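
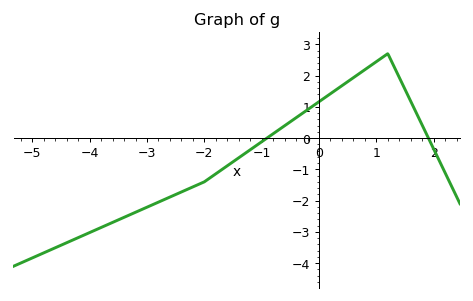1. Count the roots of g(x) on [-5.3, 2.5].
2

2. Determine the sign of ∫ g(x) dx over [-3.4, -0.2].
negative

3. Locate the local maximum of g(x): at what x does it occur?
1.2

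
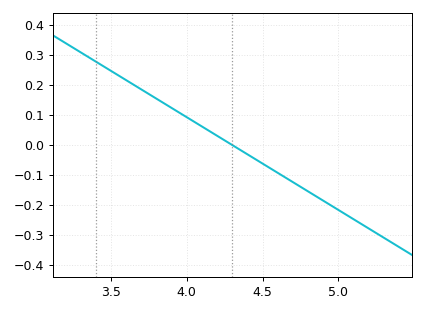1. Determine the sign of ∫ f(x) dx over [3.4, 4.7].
positive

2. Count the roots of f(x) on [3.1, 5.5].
1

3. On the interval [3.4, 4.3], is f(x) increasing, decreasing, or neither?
decreasing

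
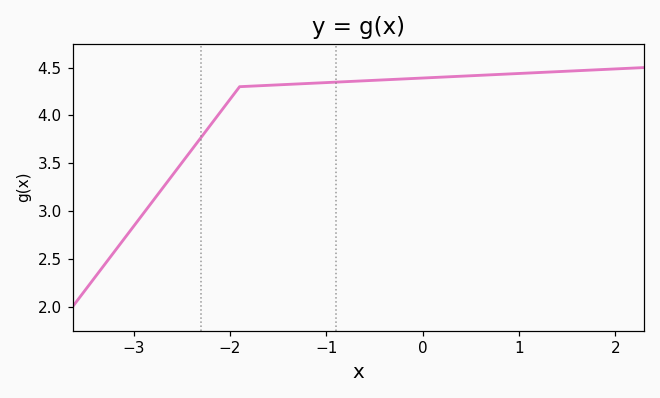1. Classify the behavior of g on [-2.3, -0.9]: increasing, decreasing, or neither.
increasing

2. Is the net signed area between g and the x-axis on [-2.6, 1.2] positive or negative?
positive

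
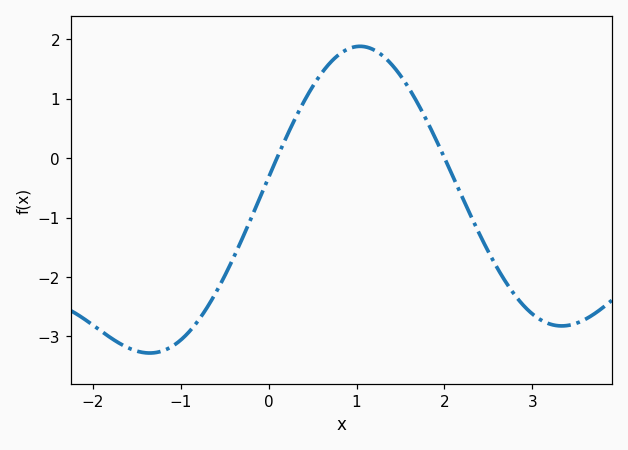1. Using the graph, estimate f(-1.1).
-3.17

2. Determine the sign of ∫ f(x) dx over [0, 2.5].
positive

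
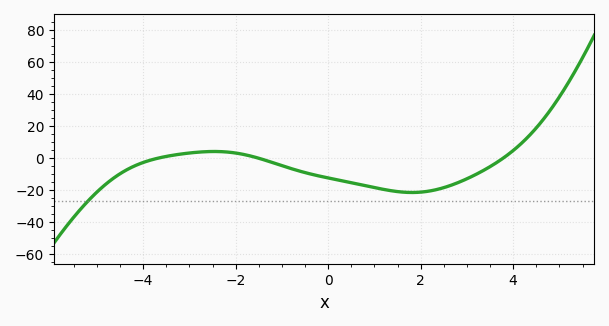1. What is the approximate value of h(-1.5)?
-0.257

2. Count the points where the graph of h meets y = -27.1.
1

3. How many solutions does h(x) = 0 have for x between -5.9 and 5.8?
3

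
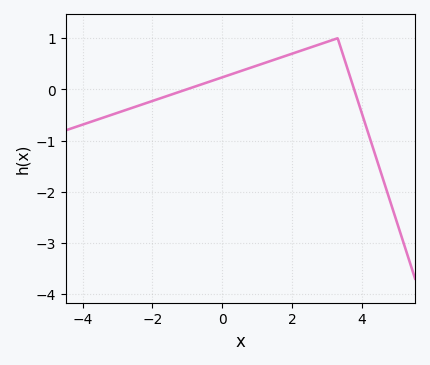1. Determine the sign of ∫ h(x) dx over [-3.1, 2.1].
positive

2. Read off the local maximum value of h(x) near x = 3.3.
0.999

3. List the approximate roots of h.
-1.02, 3.77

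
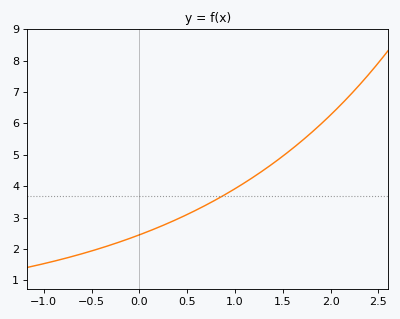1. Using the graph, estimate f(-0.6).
1.8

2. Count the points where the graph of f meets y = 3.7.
1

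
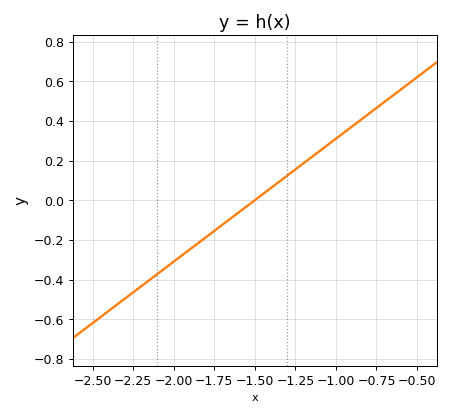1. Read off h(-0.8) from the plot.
0.44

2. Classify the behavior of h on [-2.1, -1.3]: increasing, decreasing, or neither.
increasing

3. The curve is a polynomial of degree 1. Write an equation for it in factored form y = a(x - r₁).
y = 0.62(x + 1.5)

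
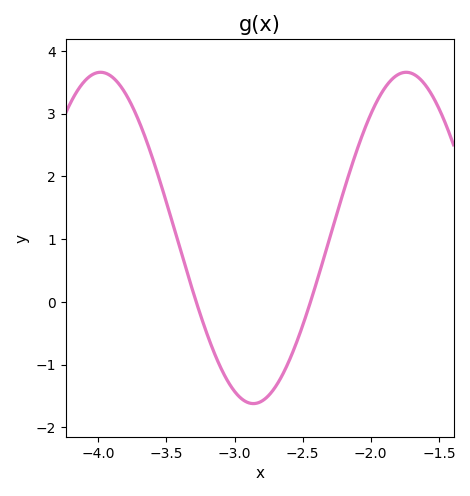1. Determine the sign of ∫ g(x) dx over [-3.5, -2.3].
negative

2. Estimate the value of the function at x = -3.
-1.43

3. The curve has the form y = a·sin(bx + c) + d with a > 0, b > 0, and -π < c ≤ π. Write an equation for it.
y = 2.64sin(2.8x + 0.16) + 1.02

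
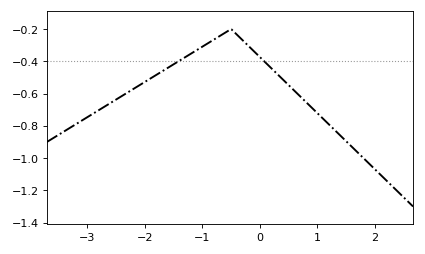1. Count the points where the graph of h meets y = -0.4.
2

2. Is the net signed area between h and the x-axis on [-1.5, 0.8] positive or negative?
negative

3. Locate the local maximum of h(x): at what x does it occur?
-0.501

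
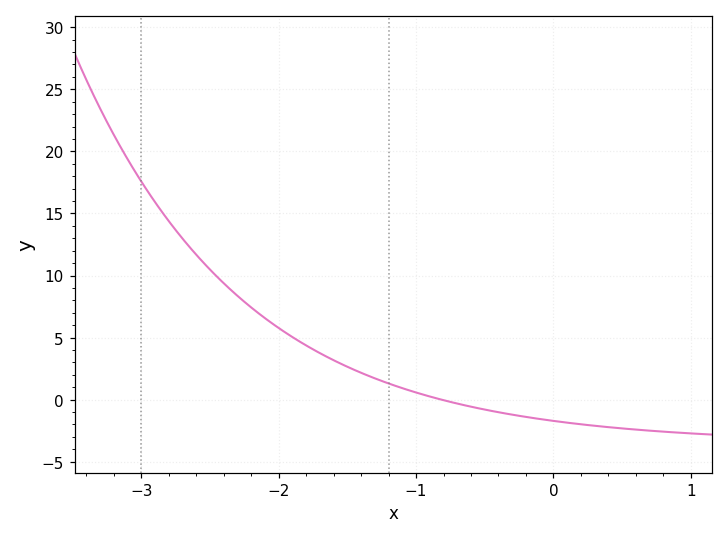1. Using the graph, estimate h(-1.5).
2.5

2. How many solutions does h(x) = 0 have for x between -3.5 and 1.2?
1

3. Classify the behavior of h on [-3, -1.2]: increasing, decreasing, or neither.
decreasing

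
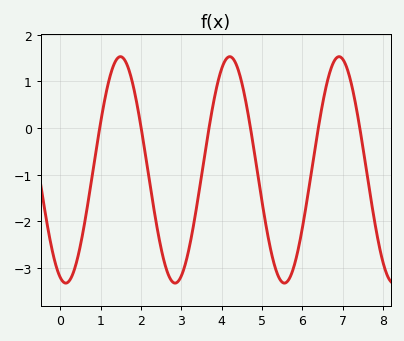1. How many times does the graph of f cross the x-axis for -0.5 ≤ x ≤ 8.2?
6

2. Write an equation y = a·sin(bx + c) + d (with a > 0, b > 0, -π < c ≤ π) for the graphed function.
y = 2.43sin(2.3x - 1.9) - 0.9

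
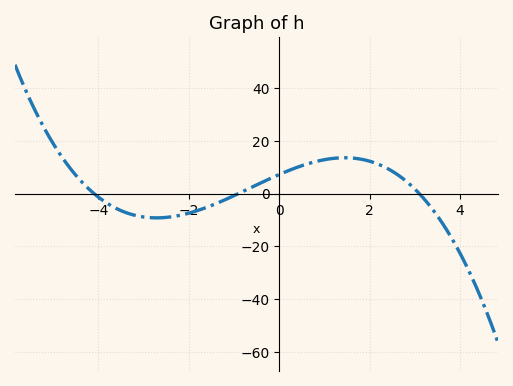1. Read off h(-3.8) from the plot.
-3.78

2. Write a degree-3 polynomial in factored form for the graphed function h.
y = -0.63(x + 4.1)(x + 0.9)(x - 3.1)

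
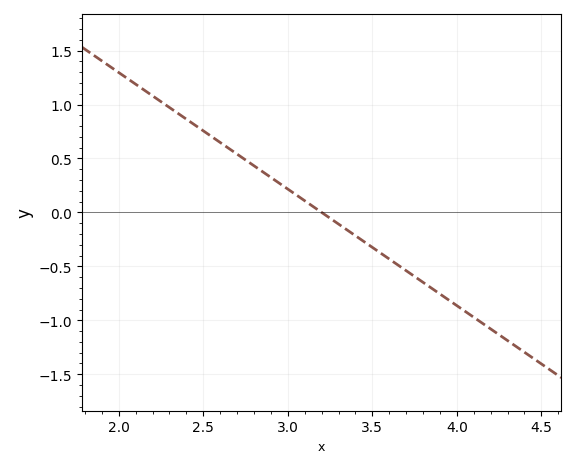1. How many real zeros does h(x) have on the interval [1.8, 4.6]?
1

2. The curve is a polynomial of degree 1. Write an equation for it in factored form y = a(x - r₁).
y = -1.08(x - 3.2)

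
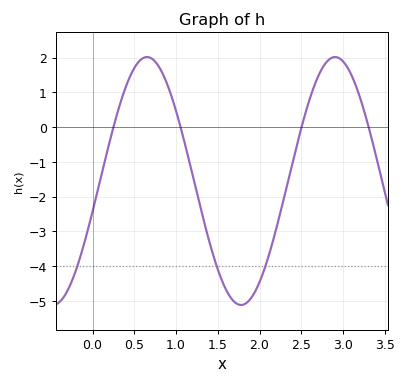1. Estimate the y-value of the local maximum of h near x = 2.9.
2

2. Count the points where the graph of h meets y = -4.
3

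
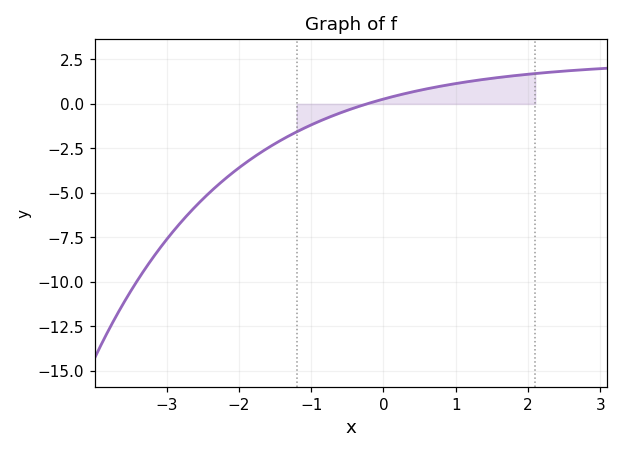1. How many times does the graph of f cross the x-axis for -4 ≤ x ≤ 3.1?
1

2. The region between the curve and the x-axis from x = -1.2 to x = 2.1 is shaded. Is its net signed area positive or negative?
positive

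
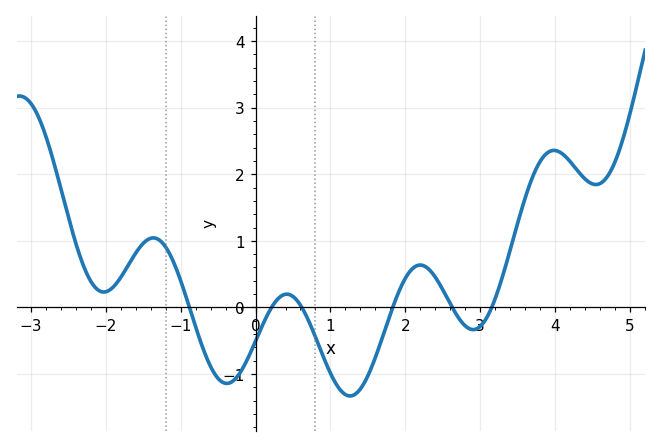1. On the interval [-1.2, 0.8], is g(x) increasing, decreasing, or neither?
neither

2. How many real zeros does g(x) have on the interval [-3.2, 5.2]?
6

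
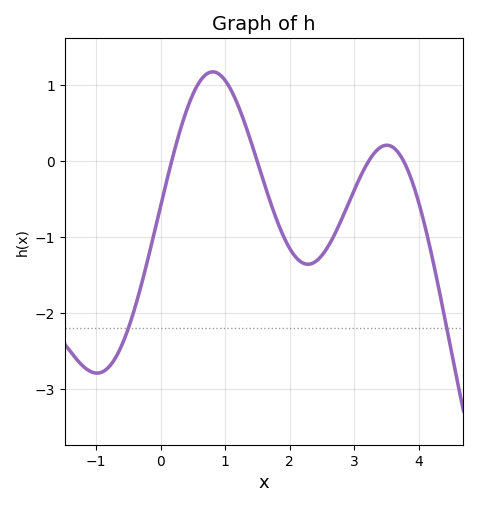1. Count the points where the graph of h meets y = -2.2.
2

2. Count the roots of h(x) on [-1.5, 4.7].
4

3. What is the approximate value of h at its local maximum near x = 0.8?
1.17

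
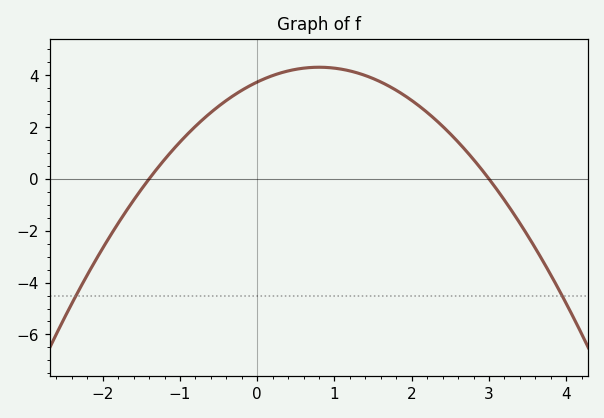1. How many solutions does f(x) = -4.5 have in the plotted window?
2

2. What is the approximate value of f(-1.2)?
0.8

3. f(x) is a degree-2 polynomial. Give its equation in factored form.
y = -0.89(x + 1.4)(x - 3)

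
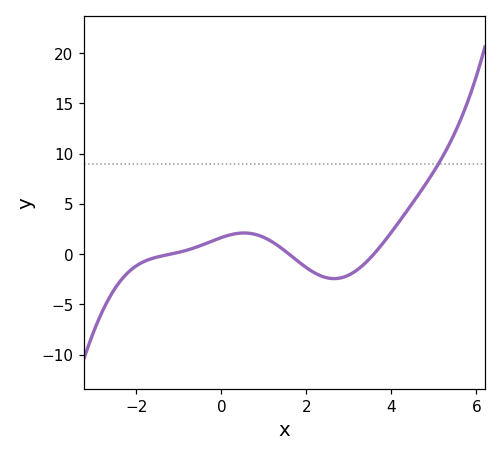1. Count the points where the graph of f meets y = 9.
1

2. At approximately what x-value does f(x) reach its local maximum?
0.537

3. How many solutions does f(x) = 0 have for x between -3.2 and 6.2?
3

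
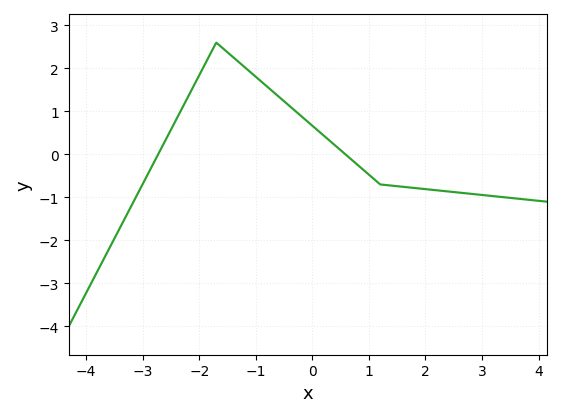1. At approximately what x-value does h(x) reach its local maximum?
-1.8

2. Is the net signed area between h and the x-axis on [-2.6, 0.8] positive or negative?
positive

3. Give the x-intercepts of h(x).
-2.8, 0.6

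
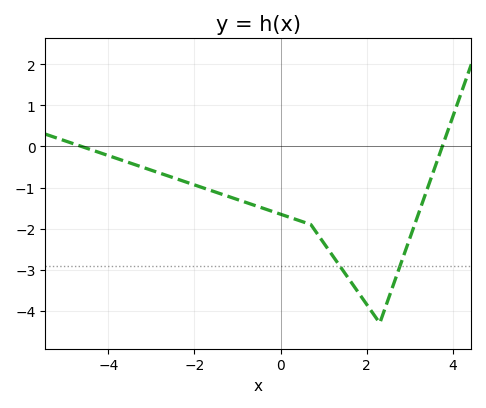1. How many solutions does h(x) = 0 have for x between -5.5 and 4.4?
2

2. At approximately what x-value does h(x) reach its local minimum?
2.3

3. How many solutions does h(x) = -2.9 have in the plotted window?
2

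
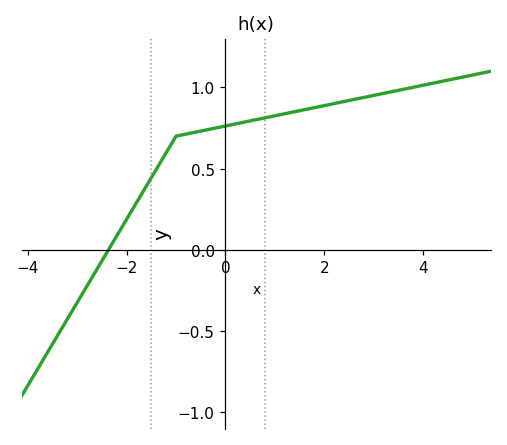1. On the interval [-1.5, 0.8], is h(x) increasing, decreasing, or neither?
increasing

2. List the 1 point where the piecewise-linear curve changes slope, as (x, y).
(-1, 0.7)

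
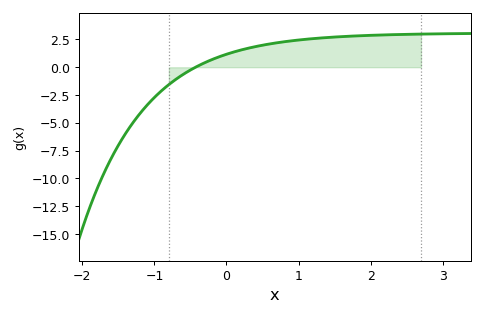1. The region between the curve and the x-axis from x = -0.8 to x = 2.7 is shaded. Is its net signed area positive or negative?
positive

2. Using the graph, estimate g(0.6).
2.1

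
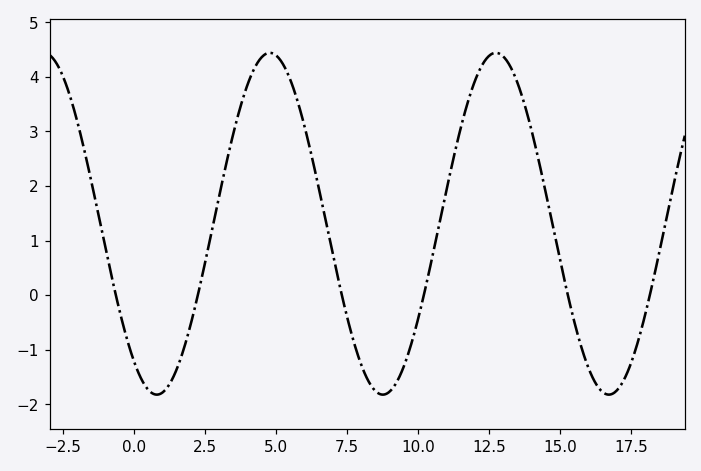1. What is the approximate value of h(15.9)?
-1.2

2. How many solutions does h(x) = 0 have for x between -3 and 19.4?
6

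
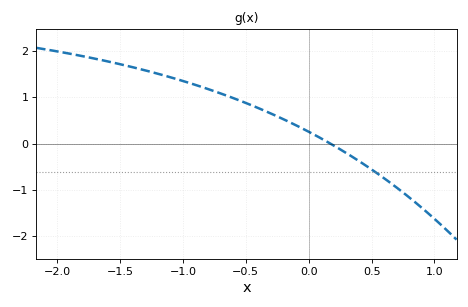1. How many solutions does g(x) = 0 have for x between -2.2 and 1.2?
1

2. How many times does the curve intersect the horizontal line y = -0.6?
1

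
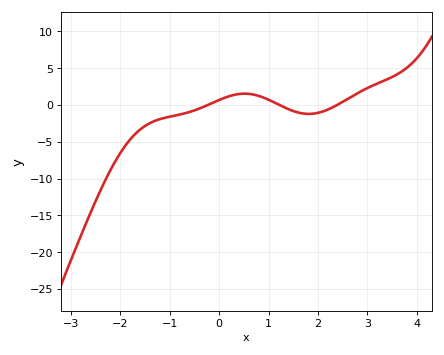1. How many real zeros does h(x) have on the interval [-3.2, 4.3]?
3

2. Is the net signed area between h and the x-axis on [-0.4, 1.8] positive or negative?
positive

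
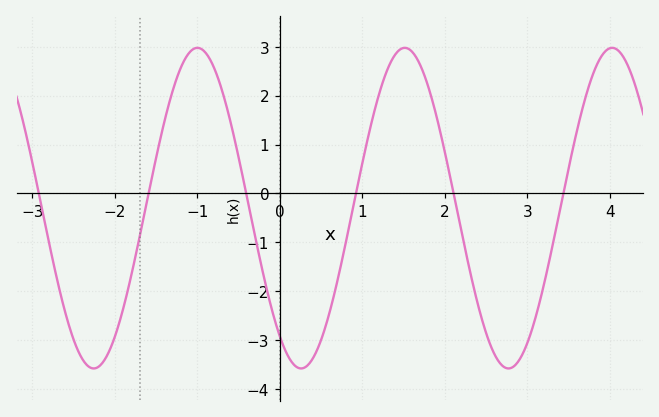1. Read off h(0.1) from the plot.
-3.33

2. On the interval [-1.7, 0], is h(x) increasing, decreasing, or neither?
neither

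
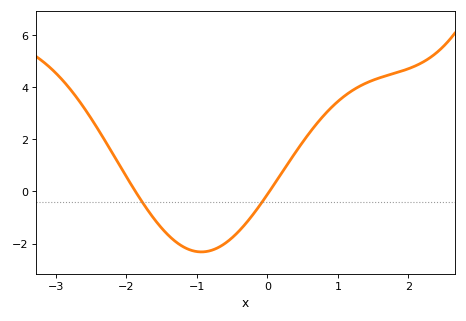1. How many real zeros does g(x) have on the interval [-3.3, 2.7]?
2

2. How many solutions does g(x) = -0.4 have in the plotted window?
2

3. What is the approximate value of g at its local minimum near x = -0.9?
-2.4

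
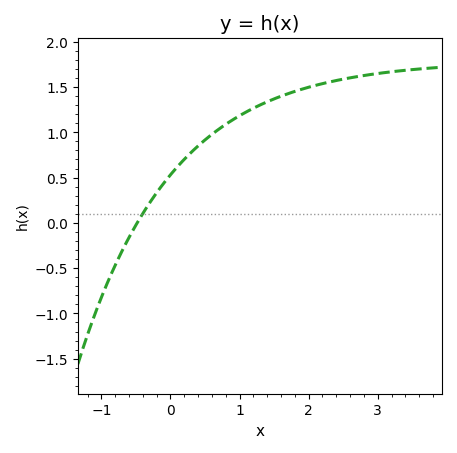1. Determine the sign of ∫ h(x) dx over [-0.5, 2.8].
positive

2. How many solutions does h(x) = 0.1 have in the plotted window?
1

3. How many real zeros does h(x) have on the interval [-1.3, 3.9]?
1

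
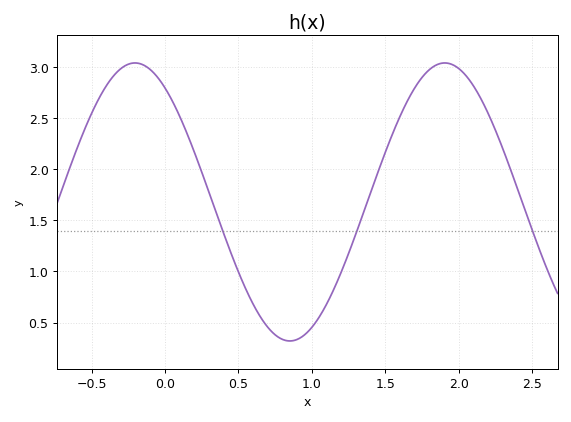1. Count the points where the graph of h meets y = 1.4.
3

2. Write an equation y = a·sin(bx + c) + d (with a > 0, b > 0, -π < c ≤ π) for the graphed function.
y = 1.36sin(3x + 2.2) + 1.68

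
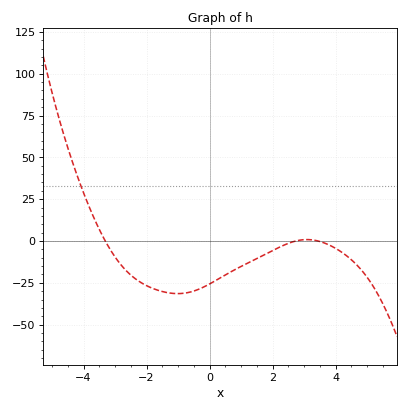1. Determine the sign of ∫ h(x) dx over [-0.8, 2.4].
negative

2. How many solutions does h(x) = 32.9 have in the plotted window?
1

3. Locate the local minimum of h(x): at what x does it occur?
-1.01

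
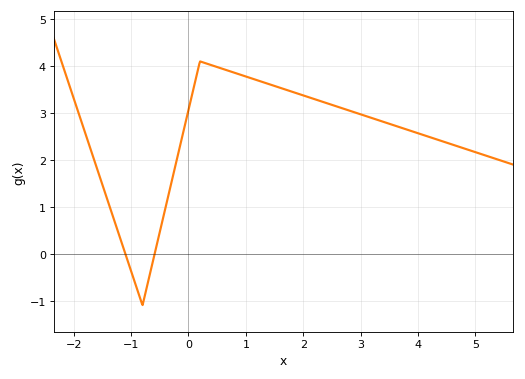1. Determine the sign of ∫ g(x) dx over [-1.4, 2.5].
positive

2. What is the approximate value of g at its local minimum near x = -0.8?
-1.1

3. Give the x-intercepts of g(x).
-1, -0.6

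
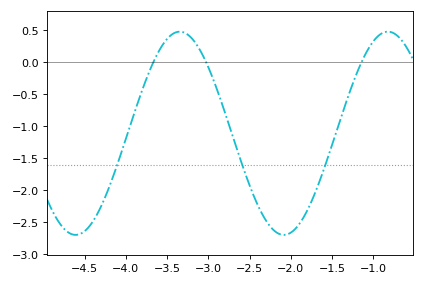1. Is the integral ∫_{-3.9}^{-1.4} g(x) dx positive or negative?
negative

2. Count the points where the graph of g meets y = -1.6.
3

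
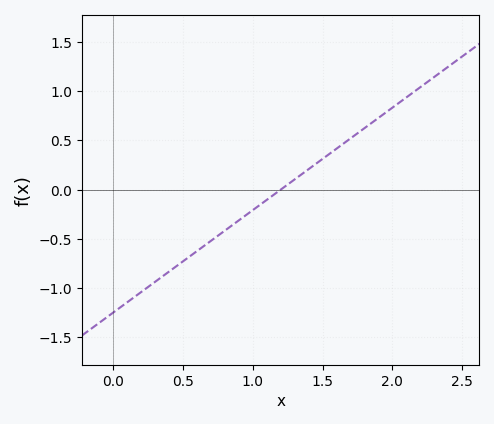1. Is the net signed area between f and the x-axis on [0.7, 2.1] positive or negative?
positive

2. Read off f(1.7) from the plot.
0.5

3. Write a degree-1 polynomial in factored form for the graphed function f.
y = 1.04(x - 1.2)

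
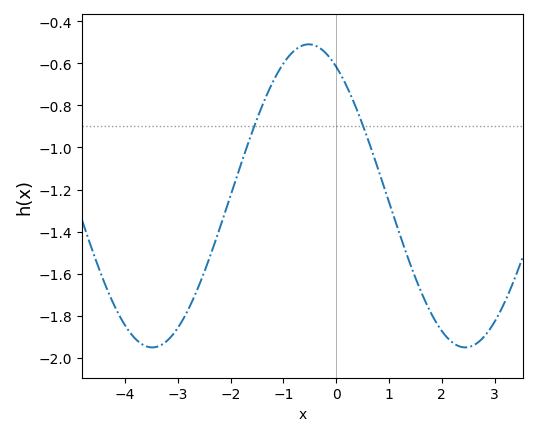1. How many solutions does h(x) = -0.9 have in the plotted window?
2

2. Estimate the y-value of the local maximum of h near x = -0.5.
-0.51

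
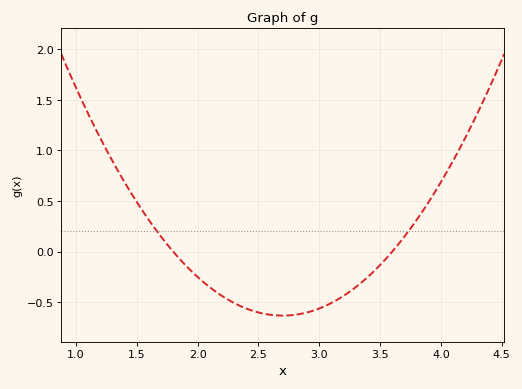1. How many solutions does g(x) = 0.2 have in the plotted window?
2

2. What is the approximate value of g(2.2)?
-0.45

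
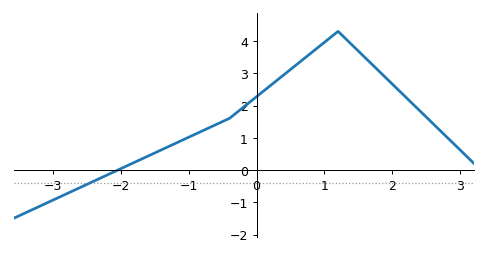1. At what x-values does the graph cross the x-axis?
-2.04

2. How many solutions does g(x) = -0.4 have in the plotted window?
1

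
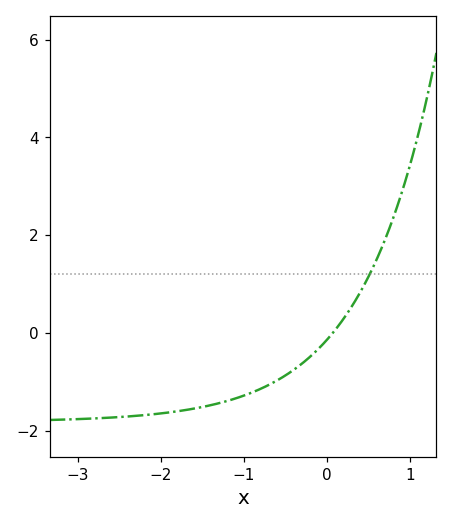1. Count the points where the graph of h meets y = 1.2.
1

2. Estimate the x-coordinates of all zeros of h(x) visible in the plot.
0.07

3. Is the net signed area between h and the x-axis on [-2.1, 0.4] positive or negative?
negative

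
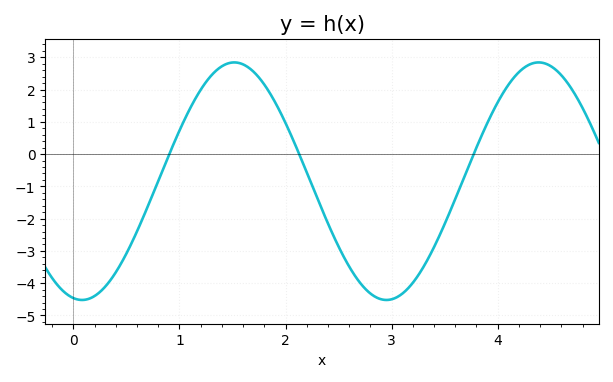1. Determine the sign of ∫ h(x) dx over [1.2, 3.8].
negative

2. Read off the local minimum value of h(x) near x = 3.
-4.52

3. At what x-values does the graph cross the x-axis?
0.905, 2.13, 3.77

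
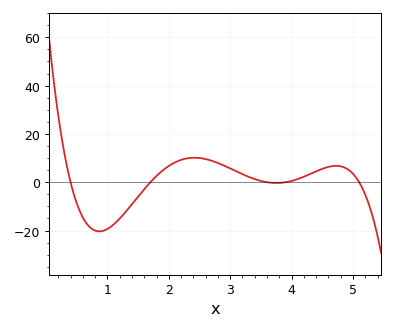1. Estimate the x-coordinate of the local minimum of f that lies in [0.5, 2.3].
0.9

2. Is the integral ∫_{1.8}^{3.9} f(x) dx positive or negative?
positive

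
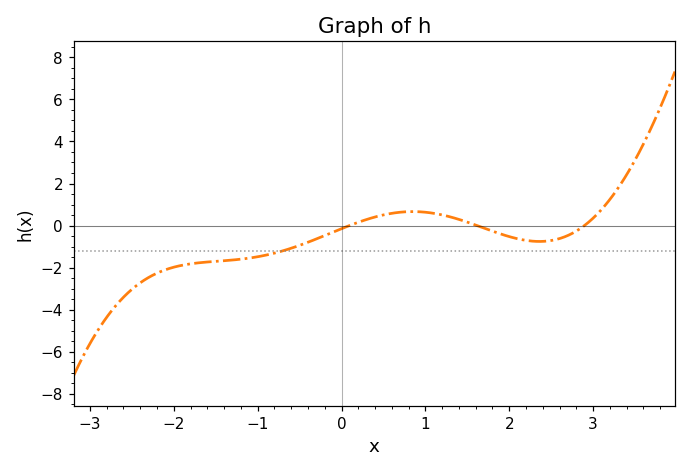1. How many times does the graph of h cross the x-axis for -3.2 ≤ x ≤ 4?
3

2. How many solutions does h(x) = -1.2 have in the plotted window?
1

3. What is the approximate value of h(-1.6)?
-1.73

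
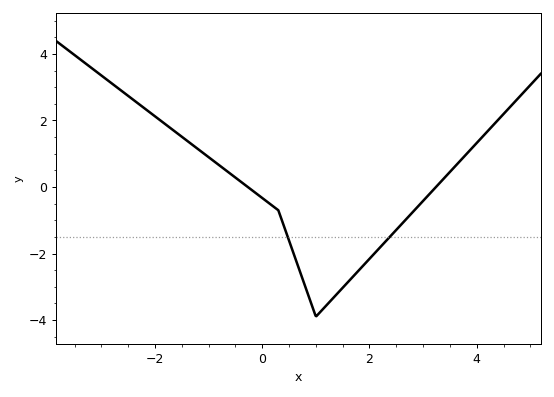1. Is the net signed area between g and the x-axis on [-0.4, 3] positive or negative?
negative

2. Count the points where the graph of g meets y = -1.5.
2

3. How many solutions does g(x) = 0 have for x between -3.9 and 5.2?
2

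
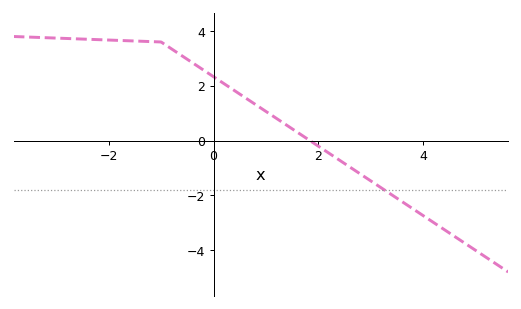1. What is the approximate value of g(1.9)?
0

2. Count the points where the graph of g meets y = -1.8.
1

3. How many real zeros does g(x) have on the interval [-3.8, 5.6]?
1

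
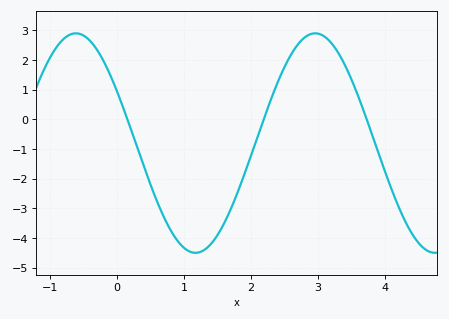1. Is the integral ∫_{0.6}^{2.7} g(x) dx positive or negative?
negative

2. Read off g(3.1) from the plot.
2.8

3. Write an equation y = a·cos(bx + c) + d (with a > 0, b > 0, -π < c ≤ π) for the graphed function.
y = 3.7cos(1.8x + 1.1) - 0.8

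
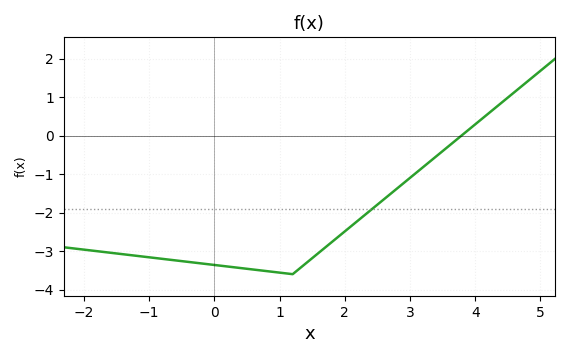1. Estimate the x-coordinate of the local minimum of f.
1.2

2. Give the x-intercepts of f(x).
3.79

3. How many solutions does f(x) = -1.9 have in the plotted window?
1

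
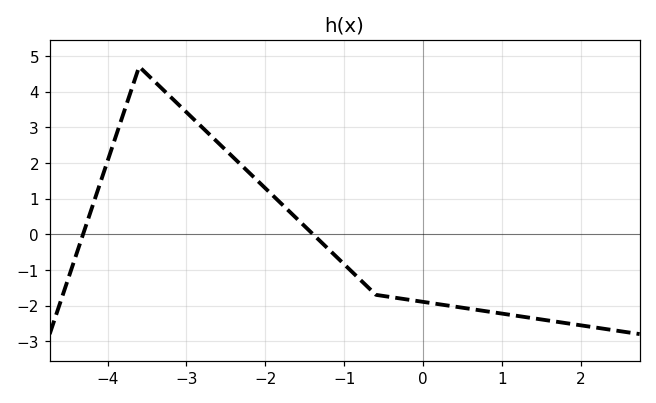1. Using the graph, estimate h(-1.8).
0.86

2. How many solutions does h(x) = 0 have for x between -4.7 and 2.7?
2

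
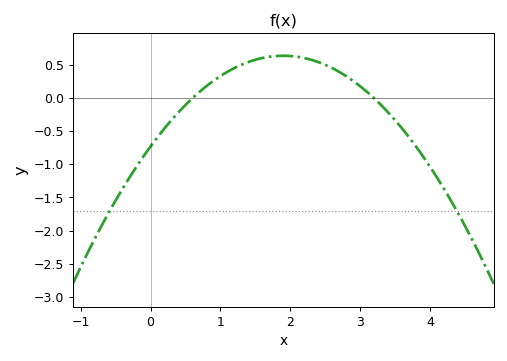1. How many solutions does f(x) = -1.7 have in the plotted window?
2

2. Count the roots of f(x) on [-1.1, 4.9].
2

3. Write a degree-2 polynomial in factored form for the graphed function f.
y = -0.38(x - 0.6)(x - 3.2)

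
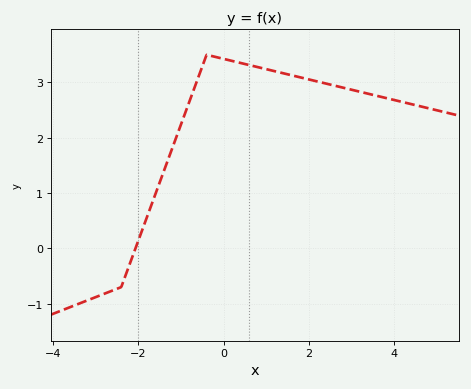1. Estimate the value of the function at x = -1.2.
1.82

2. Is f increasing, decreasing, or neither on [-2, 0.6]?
neither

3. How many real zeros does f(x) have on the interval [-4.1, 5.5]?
1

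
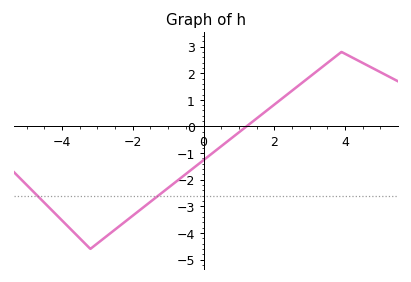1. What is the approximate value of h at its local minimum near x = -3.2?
-4.6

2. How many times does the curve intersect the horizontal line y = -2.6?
2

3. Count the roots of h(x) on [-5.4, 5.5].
1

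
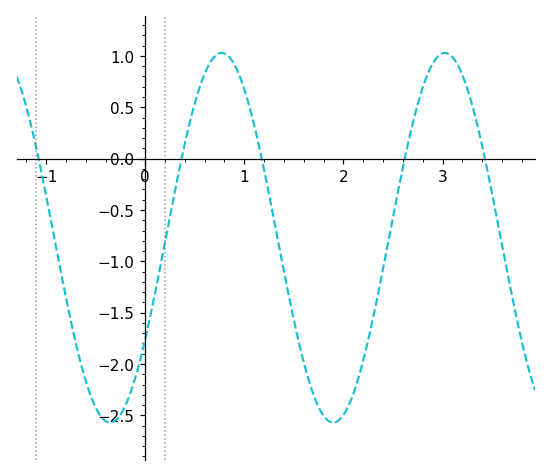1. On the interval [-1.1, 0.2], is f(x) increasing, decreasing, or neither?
neither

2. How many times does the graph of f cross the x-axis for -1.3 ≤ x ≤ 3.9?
5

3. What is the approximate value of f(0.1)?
-1.31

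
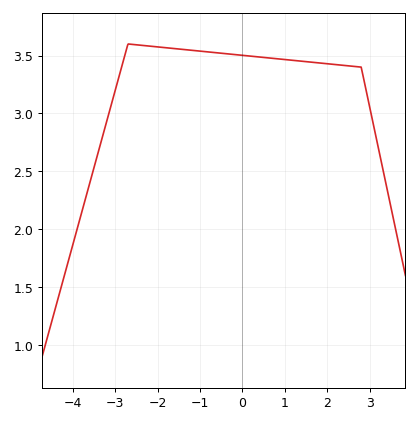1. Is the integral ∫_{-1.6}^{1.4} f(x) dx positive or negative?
positive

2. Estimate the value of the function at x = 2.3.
3.42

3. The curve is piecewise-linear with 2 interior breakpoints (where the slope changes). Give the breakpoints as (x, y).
(-2.7, 3.6); (2.8, 3.4)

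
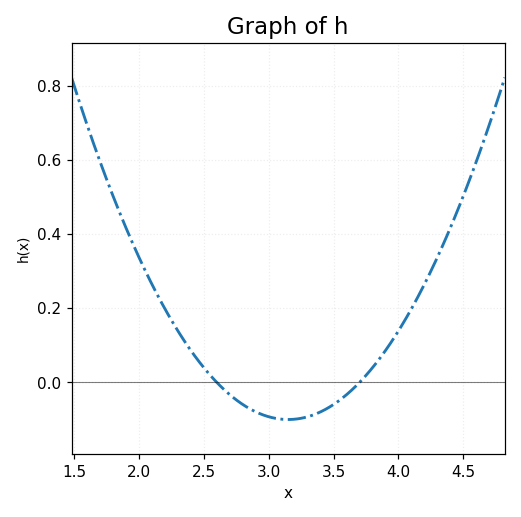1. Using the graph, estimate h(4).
0.139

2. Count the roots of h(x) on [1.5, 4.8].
2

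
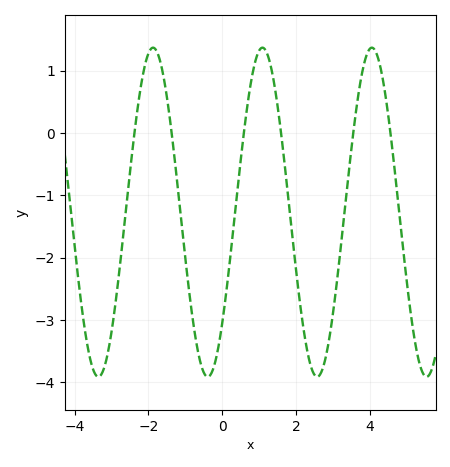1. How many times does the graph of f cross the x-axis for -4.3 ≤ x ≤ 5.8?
6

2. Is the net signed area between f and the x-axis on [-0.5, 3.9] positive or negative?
negative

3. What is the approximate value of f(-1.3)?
-0.354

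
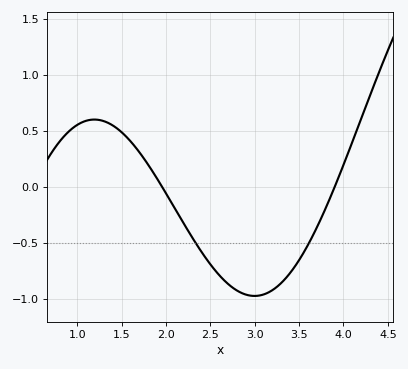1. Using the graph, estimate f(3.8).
-0.2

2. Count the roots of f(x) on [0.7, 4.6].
2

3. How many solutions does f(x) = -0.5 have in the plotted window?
2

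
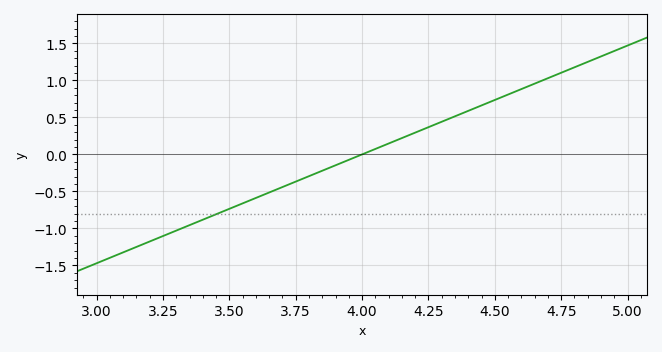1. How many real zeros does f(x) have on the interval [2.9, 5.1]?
1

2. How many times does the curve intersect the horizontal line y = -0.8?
1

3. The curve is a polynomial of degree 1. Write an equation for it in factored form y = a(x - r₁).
y = 1.47(x - 4)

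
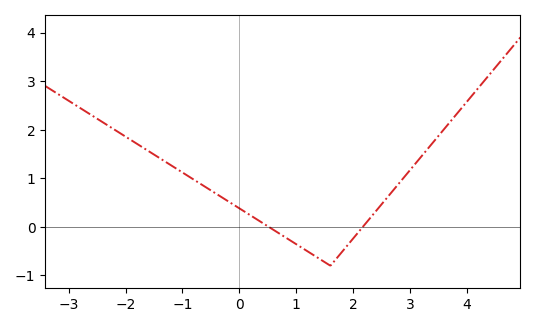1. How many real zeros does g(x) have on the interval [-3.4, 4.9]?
2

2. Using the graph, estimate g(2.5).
0.5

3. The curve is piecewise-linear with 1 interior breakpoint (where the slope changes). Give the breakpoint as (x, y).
(1.6, -0.8)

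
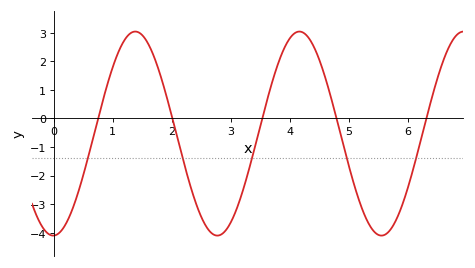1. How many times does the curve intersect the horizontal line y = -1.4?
5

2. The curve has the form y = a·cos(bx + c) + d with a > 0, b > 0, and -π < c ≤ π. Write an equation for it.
y = 3.57cos(2.26x - 3.12) - 0.53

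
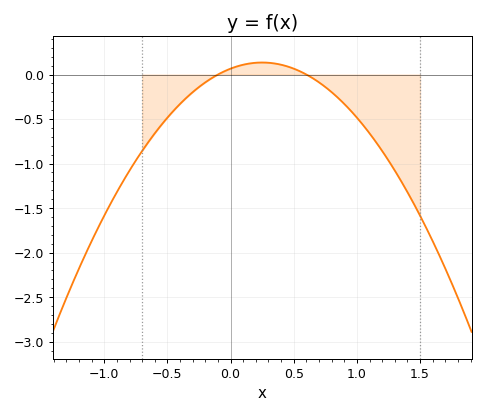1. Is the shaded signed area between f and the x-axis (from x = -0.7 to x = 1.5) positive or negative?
negative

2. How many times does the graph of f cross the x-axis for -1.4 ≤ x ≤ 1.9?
2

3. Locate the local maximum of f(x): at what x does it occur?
0.25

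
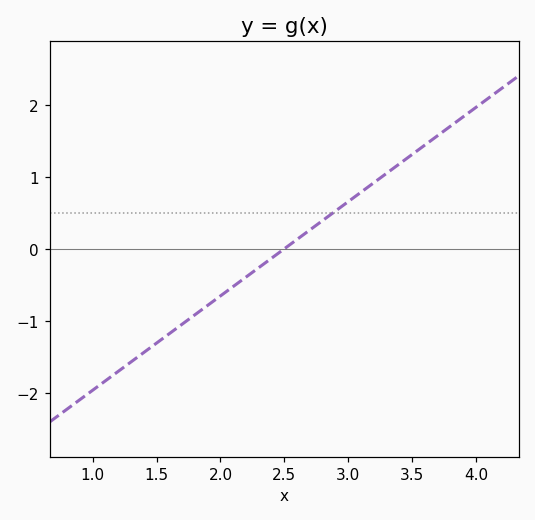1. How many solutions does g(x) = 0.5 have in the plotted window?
1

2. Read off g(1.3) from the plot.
-1.57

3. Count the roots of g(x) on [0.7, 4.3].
1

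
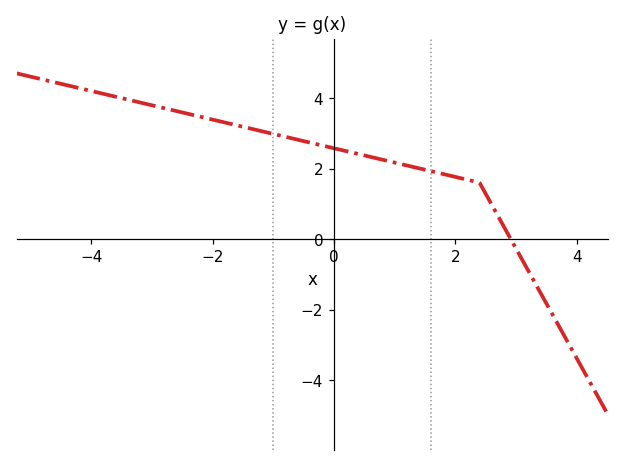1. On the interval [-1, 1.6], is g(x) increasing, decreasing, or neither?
decreasing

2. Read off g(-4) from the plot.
4.2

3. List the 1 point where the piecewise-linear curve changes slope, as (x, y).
(2.4, 1.6)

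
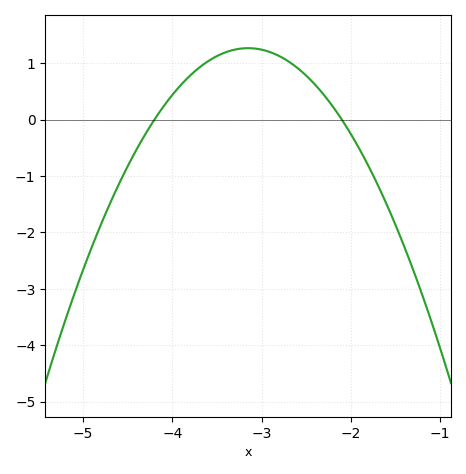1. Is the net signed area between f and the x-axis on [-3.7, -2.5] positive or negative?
positive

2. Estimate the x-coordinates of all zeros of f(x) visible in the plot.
-4.2, -2.1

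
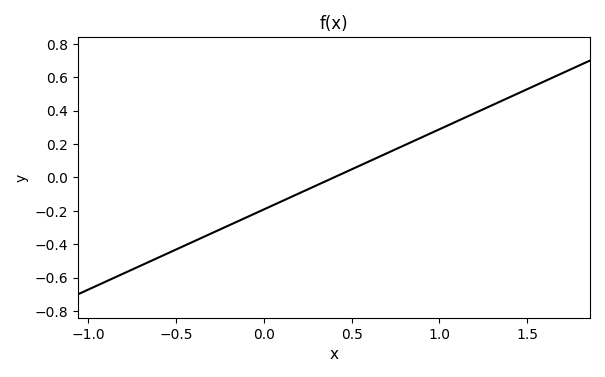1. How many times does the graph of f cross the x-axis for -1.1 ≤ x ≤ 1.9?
1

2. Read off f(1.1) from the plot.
0.34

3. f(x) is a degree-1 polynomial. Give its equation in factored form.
y = 0.48(x - 0.4)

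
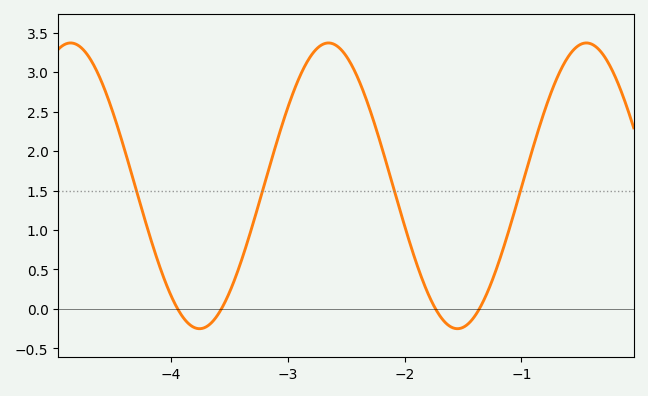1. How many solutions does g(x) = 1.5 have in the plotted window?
4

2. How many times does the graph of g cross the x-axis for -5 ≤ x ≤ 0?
4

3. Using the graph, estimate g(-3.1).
2.07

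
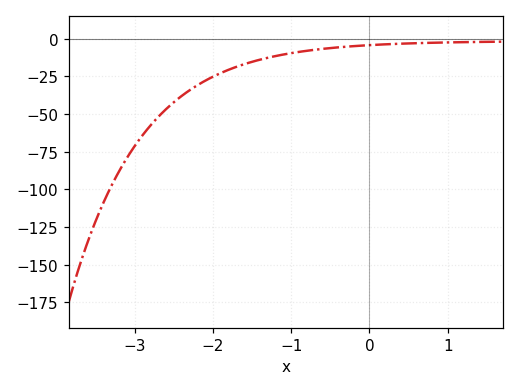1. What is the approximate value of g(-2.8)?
-58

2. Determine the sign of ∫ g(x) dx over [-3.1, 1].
negative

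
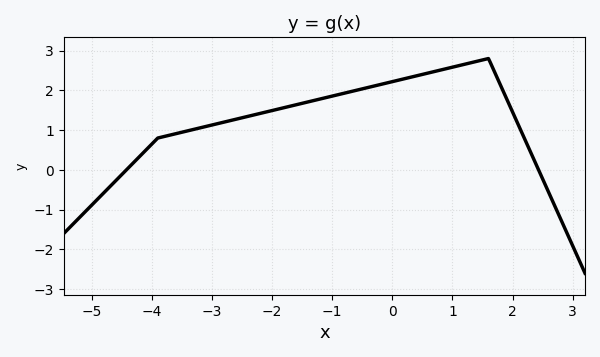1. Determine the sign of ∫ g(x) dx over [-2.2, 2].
positive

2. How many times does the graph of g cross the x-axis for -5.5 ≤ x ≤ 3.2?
2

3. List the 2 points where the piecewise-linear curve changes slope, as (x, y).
(-3.9, 0.8); (1.6, 2.8)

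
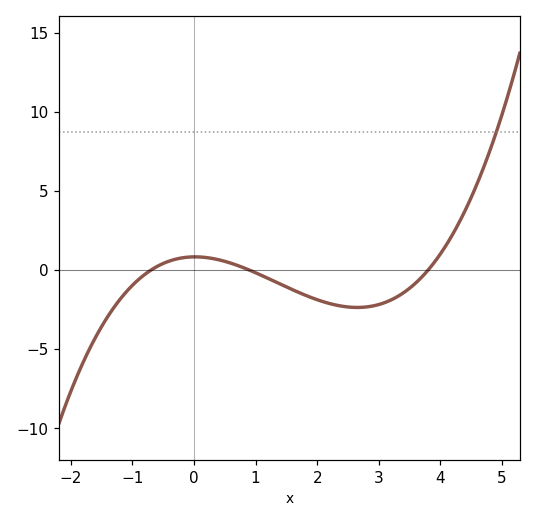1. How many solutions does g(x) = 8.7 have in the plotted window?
1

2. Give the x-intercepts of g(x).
-0.7, 0.9, 3.8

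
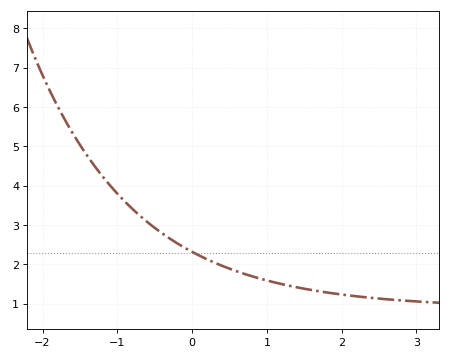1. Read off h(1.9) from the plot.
1.26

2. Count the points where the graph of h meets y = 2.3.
1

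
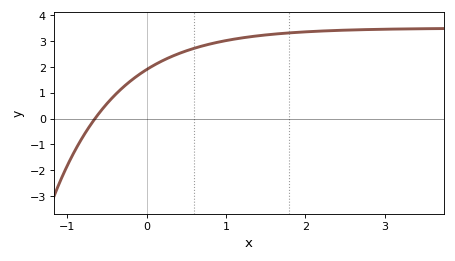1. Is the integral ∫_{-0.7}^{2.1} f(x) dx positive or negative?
positive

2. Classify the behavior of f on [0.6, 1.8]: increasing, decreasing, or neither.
increasing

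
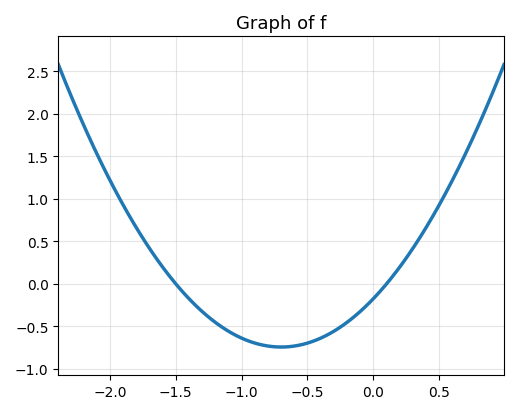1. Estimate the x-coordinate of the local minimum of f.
-0.7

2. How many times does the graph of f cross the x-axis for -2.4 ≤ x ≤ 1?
2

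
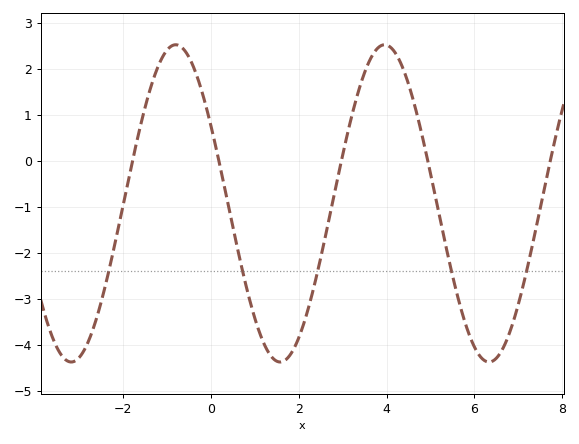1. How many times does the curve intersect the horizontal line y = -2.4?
5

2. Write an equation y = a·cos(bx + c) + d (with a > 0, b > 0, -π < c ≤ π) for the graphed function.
y = 3.45cos(1.32x + 1.06) - 0.93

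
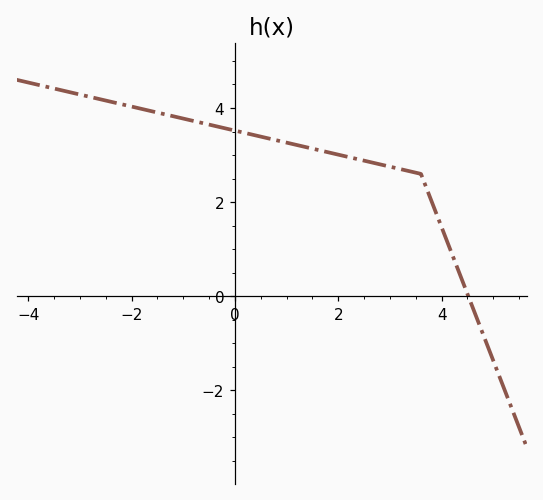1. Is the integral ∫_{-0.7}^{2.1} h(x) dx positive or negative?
positive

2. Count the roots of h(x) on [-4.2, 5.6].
1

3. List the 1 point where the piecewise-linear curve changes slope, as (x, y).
(3.6, 2.6)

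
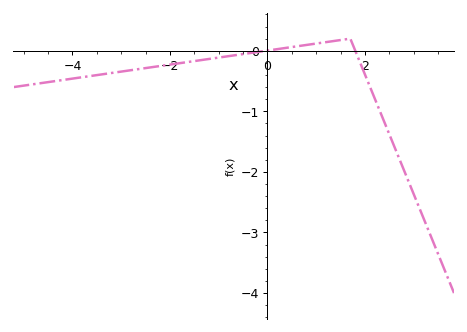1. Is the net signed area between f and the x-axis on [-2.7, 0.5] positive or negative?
negative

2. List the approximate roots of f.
0, 1.8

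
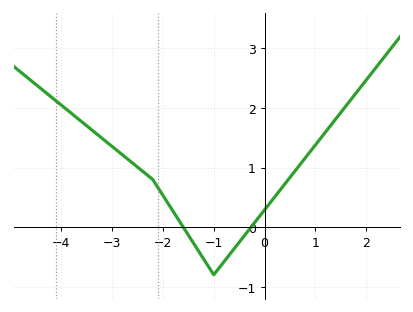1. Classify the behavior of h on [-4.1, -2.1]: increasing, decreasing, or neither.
decreasing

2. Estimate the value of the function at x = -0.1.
0.2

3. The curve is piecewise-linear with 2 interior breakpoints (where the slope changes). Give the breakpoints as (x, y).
(-2.2, 0.8); (-1, -0.8)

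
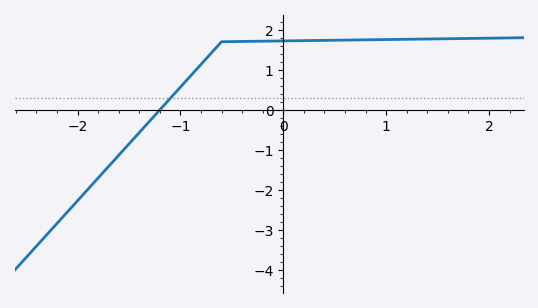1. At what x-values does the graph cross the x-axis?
-1.2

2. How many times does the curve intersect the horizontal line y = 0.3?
1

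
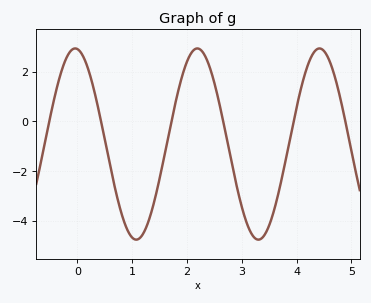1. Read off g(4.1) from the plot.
1.49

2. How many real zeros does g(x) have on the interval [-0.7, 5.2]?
6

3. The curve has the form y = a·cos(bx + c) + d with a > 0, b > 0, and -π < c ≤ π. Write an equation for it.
y = 3.84cos(2.82x + 0.11) - 0.91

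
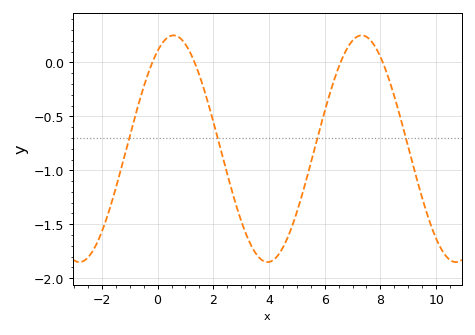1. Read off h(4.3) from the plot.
-1.8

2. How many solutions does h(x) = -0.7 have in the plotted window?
4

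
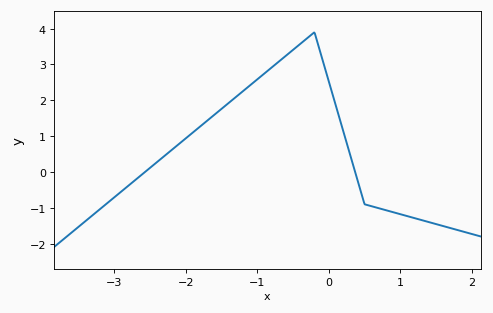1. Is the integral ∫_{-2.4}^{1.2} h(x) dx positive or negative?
positive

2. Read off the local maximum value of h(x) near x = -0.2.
3.9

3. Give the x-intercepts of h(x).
-2.6, 0.4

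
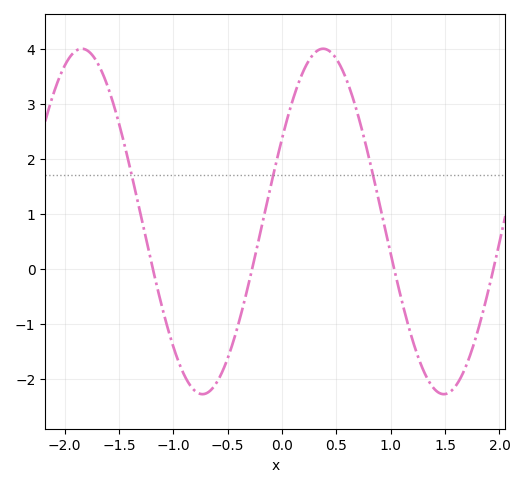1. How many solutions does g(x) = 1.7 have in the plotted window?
3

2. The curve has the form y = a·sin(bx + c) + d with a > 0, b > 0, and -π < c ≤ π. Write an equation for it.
y = 3.14sin(2.8x + 0.5) + 0.86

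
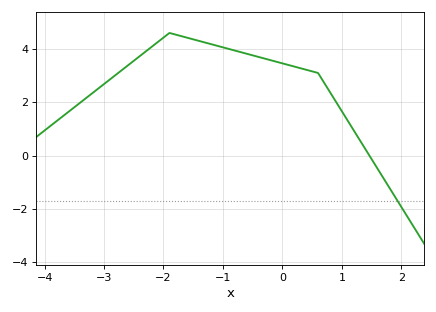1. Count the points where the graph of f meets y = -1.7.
1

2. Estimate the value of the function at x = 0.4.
3.22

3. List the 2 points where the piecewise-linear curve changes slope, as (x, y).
(-1.9, 4.6); (0.6, 3.1)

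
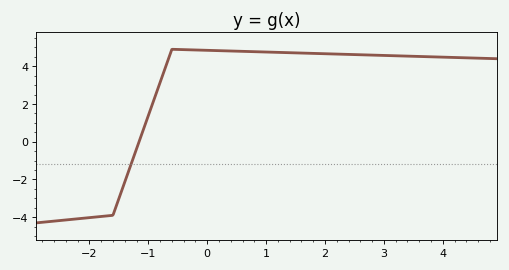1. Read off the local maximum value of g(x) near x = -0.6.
4.9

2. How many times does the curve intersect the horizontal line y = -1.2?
1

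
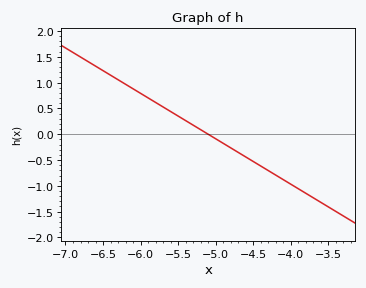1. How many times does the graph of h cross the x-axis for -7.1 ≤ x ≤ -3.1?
1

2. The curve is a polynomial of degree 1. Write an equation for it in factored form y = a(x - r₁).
y = -0.88(x + 5.1)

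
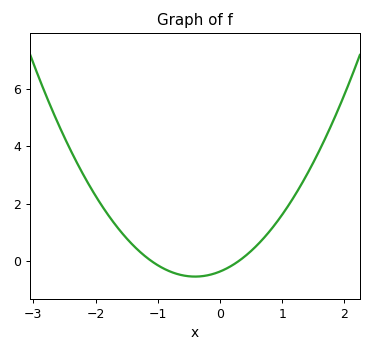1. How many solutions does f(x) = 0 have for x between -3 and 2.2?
2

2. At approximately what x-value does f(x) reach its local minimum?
-0.4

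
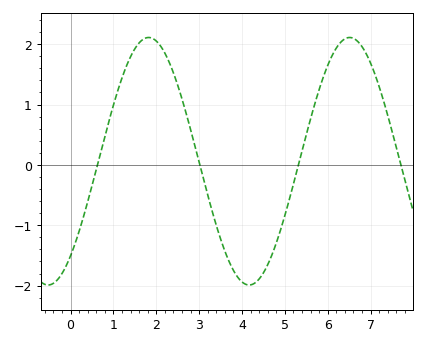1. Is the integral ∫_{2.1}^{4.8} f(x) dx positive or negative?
negative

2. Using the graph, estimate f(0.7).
0.198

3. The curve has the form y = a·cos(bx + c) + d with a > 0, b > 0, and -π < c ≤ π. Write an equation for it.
y = 2.05cos(1.34x - 2.44) + 0.06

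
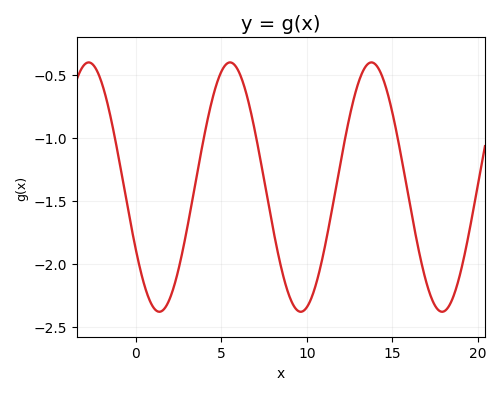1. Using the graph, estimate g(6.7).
-0.8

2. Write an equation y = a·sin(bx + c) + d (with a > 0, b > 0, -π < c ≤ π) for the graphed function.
y = 0.99sin(0.76x - 2.6) - 1.39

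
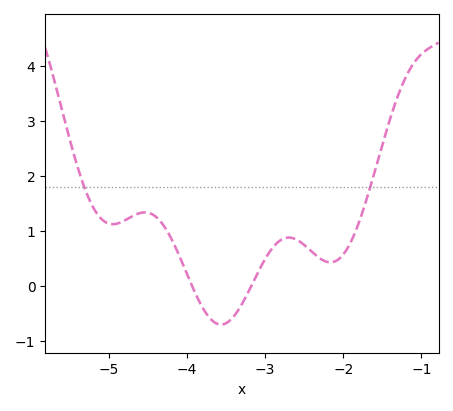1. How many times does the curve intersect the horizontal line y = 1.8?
2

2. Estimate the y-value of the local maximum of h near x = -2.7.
0.9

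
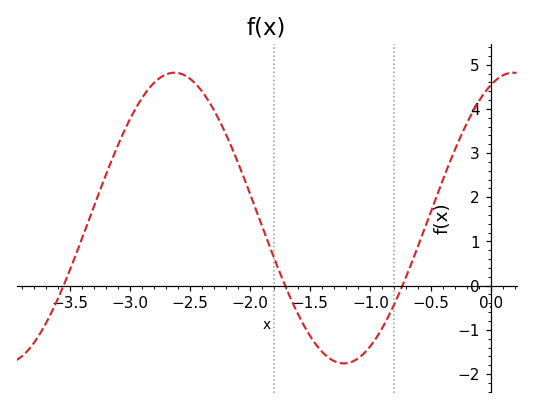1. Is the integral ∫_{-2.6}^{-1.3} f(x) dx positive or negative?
positive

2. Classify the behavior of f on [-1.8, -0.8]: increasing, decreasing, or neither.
neither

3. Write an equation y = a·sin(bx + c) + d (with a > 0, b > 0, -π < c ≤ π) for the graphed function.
y = 3.29sin(2.23x + 1.15) + 1.53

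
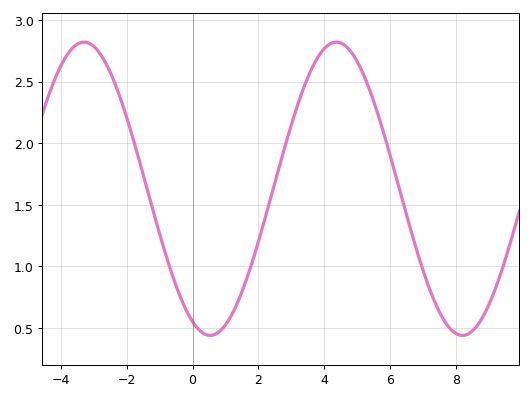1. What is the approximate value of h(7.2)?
0.8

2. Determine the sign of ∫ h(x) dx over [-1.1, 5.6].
positive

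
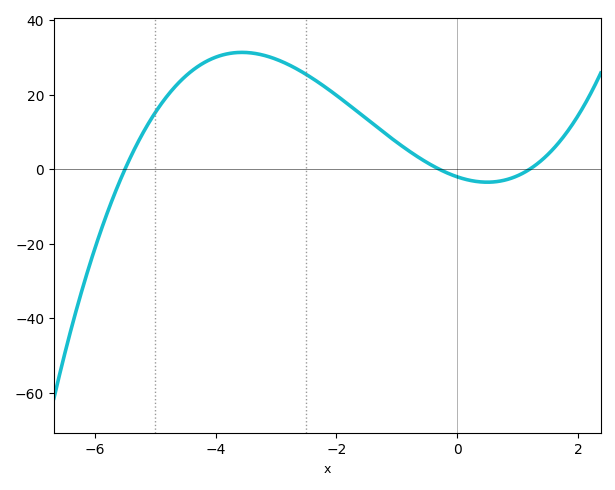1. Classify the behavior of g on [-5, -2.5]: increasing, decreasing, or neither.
neither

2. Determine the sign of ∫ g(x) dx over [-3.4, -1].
positive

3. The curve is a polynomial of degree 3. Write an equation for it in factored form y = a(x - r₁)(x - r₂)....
y = 1.04(x + 5.5)(x + 0.3)(x - 1.2)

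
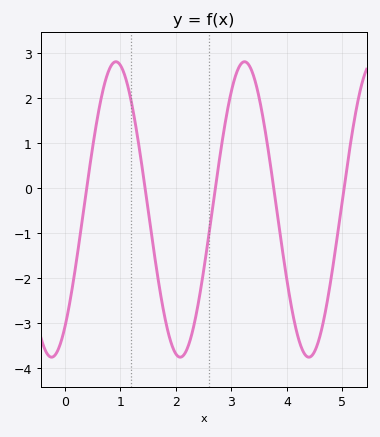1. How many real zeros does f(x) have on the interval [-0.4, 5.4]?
5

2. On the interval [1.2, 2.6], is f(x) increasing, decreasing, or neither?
neither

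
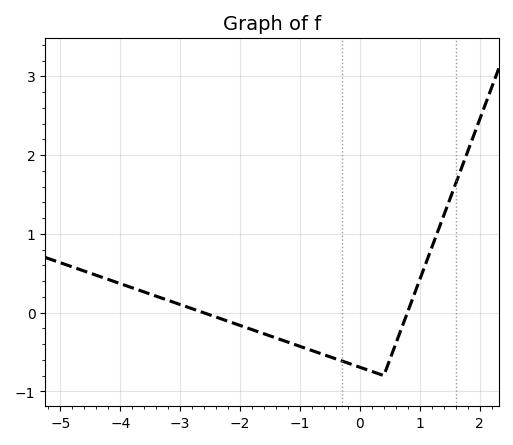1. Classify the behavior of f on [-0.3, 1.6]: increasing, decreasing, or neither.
neither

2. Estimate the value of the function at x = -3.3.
0.182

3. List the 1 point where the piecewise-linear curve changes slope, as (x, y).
(0.4, -0.8)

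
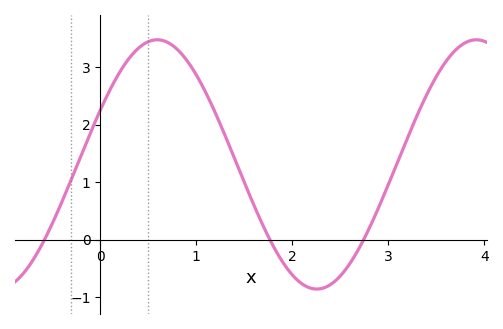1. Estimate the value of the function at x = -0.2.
1.5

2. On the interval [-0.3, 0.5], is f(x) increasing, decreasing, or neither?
increasing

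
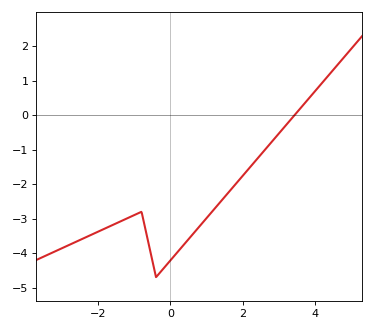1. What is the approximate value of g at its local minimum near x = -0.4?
-4.7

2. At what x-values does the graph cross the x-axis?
3.4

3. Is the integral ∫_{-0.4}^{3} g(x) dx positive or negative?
negative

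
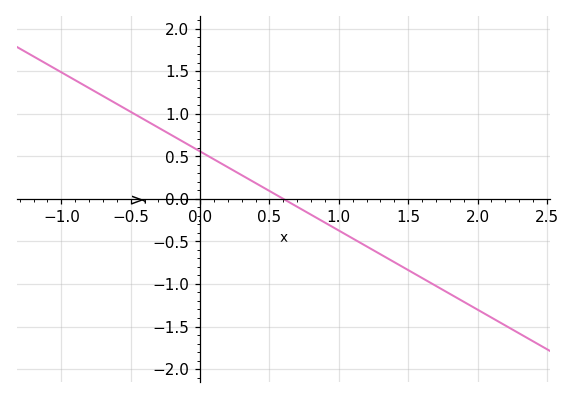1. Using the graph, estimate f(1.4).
-0.744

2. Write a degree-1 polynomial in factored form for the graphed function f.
y = -0.93(x - 0.6)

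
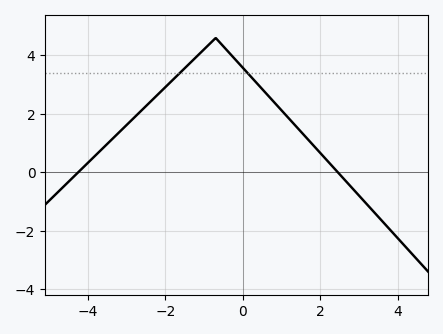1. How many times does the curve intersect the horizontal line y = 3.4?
2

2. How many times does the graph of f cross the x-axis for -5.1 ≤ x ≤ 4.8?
2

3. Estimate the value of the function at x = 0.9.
2.2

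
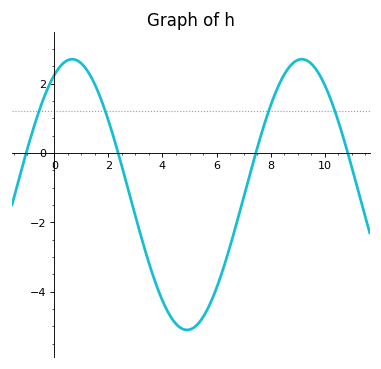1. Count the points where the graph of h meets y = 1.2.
4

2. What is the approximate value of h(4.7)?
-5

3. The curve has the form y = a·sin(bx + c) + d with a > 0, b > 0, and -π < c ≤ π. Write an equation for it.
y = 3.9sin(0.74x + 1.1) - 1.2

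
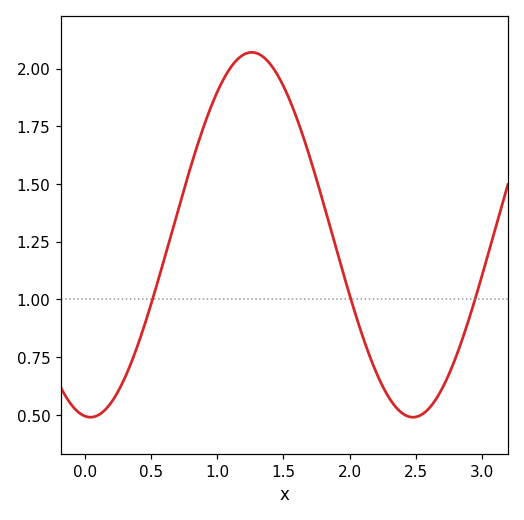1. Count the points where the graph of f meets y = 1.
3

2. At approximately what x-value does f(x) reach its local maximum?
1.26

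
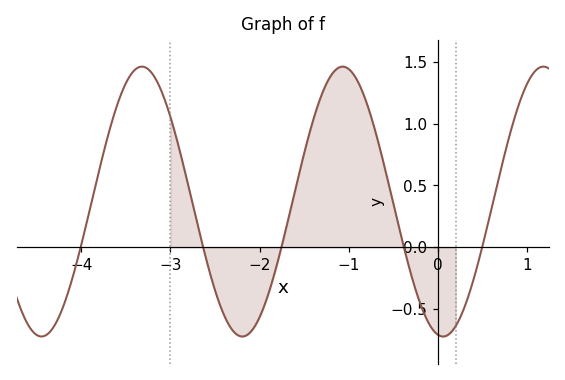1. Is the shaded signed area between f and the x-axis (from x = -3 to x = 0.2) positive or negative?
positive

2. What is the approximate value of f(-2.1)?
-0.682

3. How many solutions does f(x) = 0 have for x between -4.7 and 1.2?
5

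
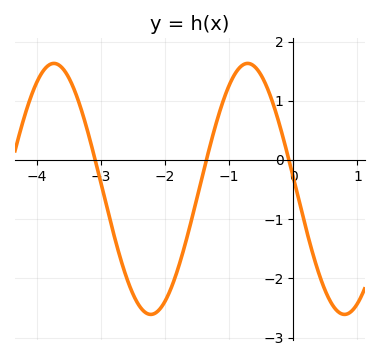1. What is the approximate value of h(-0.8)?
1.59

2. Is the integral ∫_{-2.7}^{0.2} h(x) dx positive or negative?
negative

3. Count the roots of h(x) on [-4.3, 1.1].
3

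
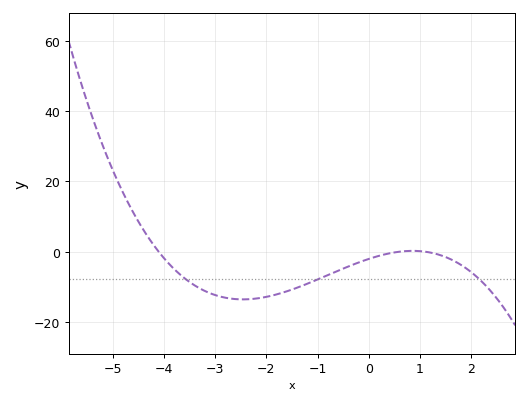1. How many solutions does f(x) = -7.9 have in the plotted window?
3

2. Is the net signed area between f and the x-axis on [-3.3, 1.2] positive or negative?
negative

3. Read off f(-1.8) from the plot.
-12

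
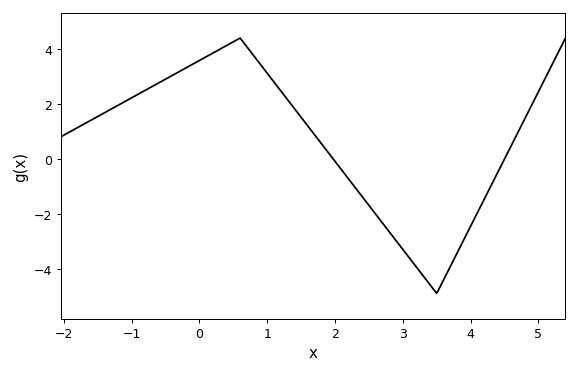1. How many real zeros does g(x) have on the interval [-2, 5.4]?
2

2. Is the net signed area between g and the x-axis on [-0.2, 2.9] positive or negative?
positive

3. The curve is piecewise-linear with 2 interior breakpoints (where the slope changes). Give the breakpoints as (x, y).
(0.6, 4.4); (3.5, -4.9)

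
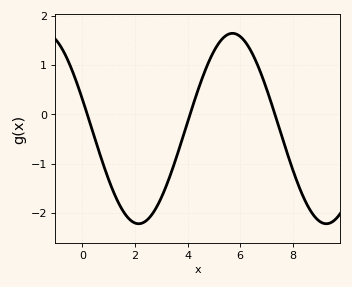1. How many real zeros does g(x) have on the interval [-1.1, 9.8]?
3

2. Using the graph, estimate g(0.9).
-1.18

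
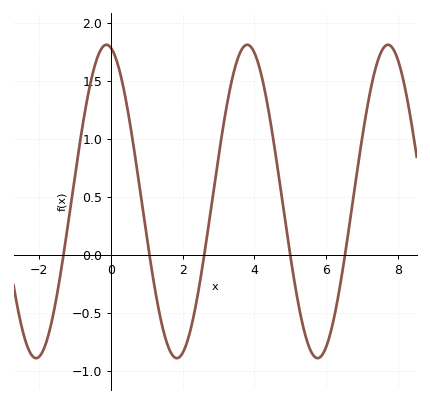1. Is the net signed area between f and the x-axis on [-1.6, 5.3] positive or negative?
positive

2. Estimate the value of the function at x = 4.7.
0.65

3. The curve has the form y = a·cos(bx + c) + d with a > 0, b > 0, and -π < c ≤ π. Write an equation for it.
y = 1.35cos(1.6x + 0.2) + 0.46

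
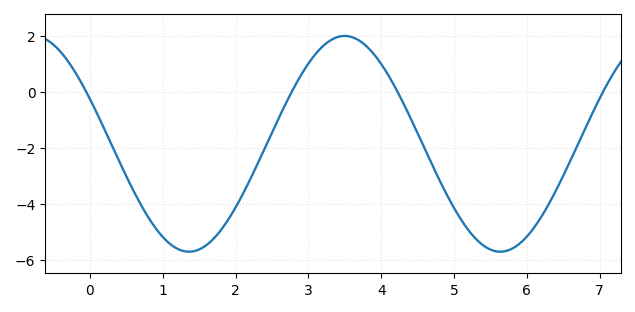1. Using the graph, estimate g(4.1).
0.589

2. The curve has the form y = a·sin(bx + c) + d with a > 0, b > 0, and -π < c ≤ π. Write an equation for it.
y = 3.85sin(1.47x + 2.71) - 1.85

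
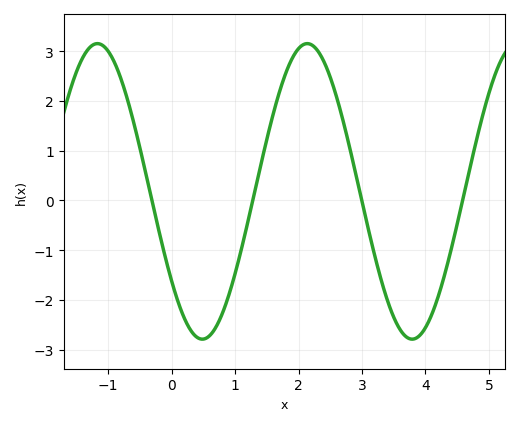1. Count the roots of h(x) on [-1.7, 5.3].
4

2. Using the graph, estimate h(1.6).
1.7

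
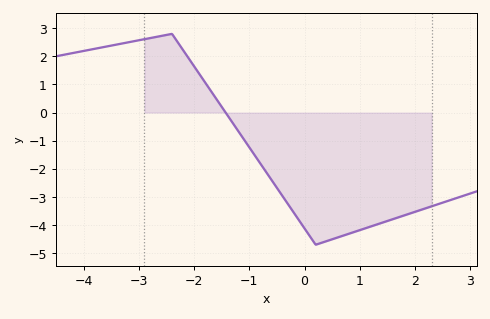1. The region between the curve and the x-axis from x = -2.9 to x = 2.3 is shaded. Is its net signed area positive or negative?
negative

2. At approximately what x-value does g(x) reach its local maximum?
-2.4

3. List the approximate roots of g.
-1.43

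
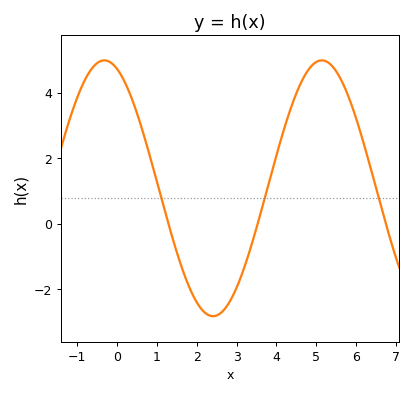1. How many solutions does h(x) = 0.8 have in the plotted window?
3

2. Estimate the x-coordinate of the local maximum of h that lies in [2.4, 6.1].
5.14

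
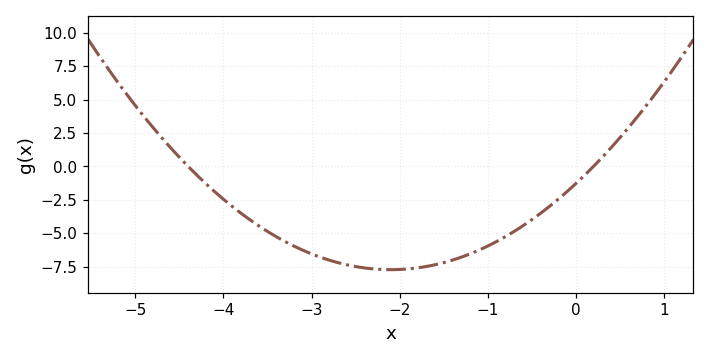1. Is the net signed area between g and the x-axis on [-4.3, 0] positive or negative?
negative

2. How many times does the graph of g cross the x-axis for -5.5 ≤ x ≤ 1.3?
2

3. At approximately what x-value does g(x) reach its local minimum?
-2.1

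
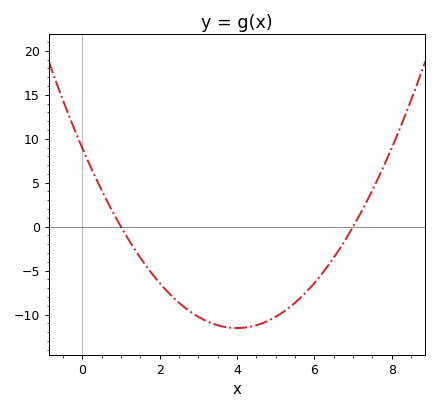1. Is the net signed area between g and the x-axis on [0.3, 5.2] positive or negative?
negative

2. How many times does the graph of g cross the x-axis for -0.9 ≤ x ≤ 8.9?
2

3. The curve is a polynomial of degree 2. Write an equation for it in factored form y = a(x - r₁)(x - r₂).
y = 1.28(x - 1)(x - 7)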